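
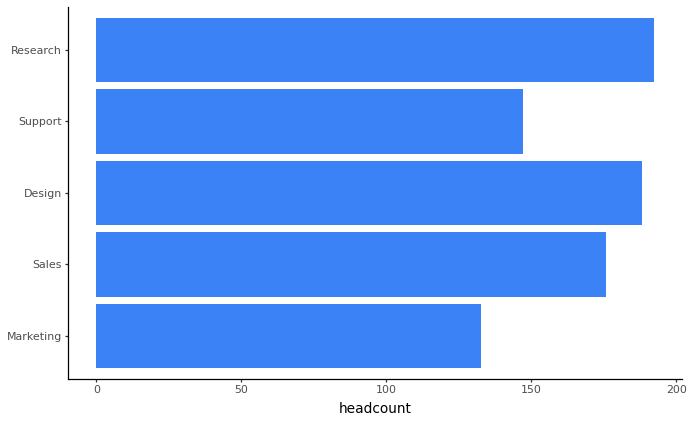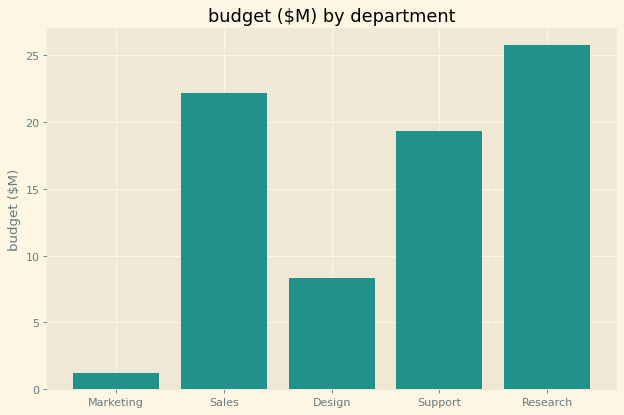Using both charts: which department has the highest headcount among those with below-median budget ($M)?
Design

Chart 2 median budget ($M) ≈ 20; below-median departments: Marketing, Design. Among those, Design has the highest headcount (≈ 180).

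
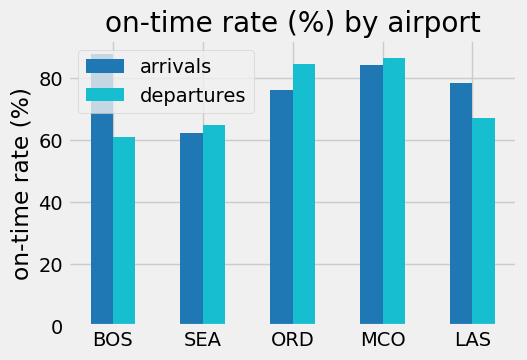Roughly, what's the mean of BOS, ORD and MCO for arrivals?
≈ 83

(90 + 80 + 80) / 3 ≈ 83.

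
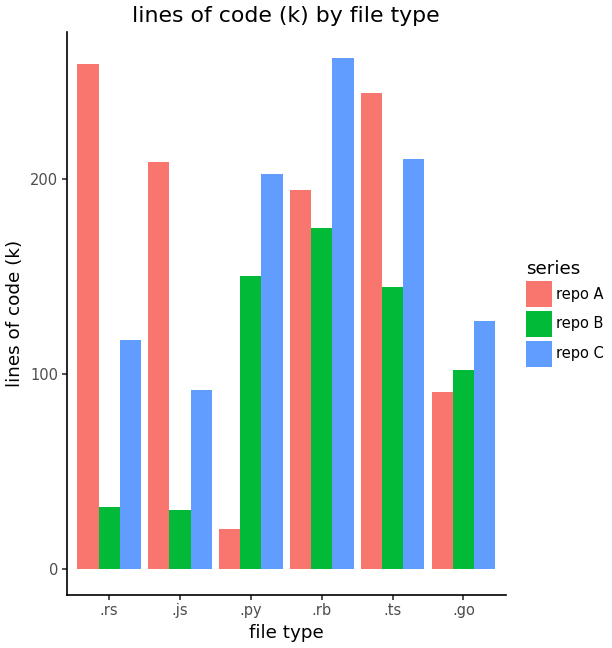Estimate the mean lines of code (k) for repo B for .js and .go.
(25 + 100) / 2 ≈ 62.

≈ 62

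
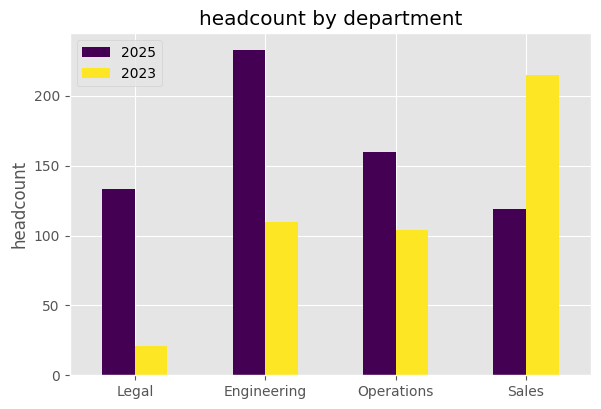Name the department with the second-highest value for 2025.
Operations

Top 3 for 2025: Engineering ≈ 240, Operations ≈ 160, Legal ≈ 140.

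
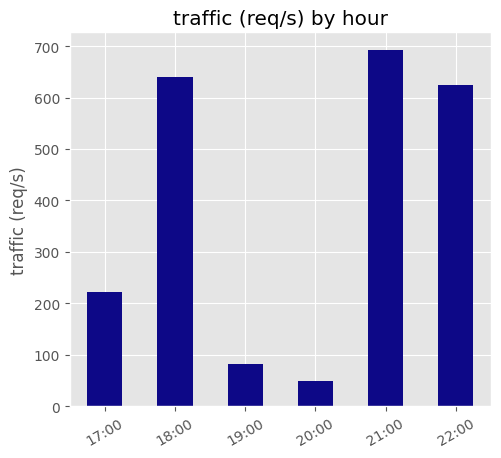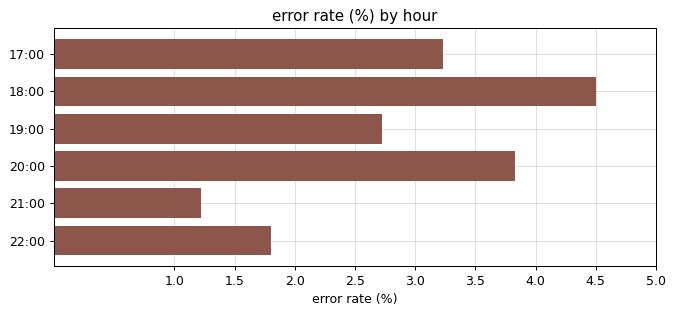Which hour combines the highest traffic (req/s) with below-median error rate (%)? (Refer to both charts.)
Chart 2 median error rate (%) ≈ 3; below-median hours: 19:00, 21:00, 22:00. Among those, 21:00 has the highest traffic (req/s) (≈ 700).

21:00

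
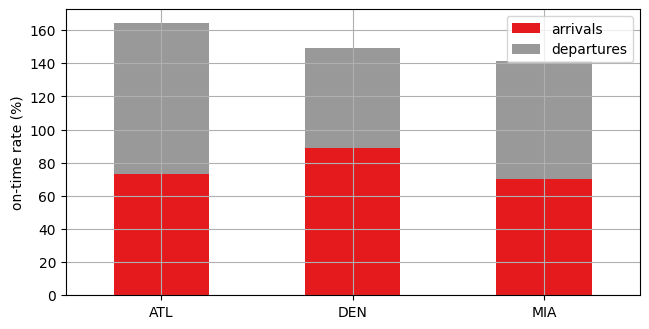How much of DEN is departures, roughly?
≈ 60

departures top ≈ 140, bottom ≈ 80; segment ≈ 60.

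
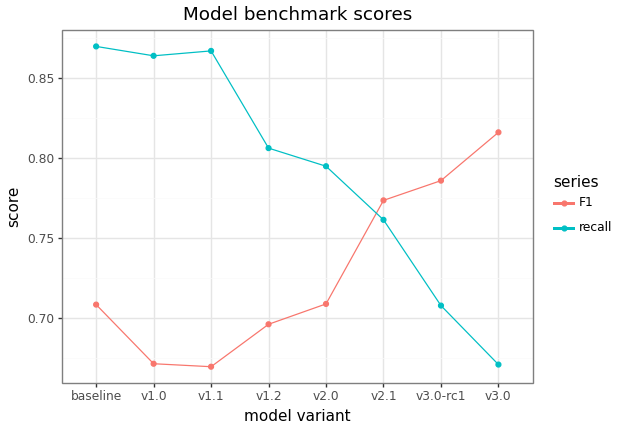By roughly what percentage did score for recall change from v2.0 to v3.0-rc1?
≈ -12.5%

v2.0 ≈ 0.80, v3.0-rc1 ≈ 0.70; (0.70 − 0.80) / 0.80 ≈ -12.5%.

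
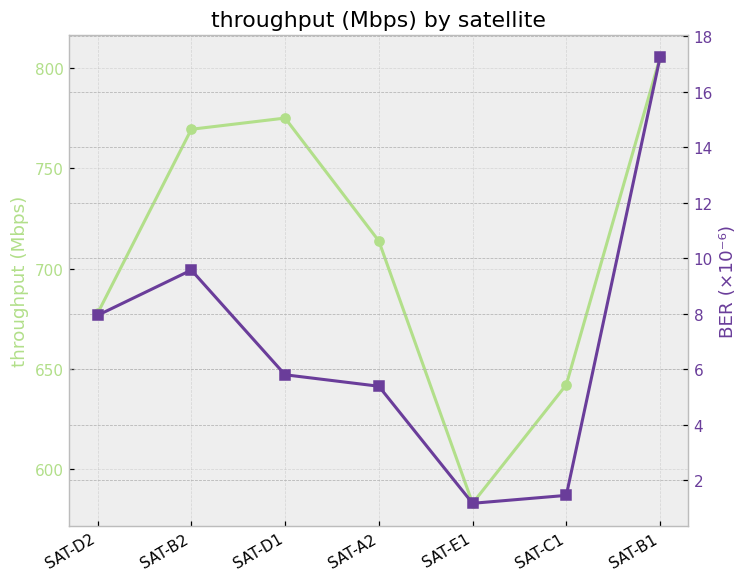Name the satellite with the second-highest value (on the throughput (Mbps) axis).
Top 3 (on the throughput (Mbps) axis): SAT-B1 ≈ 800, SAT-D1 ≈ 780, SAT-B2 ≈ 760.

SAT-D1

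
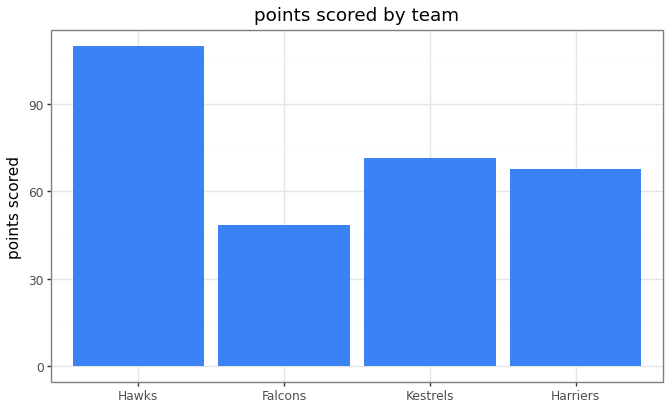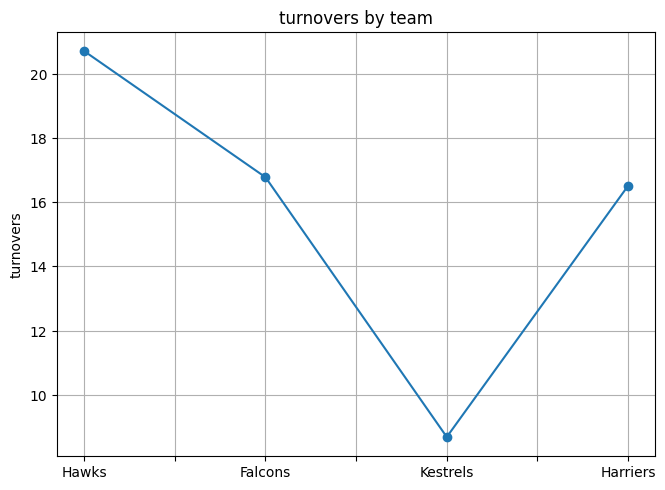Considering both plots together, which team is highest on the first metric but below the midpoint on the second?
Chart 2 median turnovers ≈ 16; below-median teams: Kestrels, Harriers. Among those, Kestrels has the highest points scored (≈ 80).

Kestrels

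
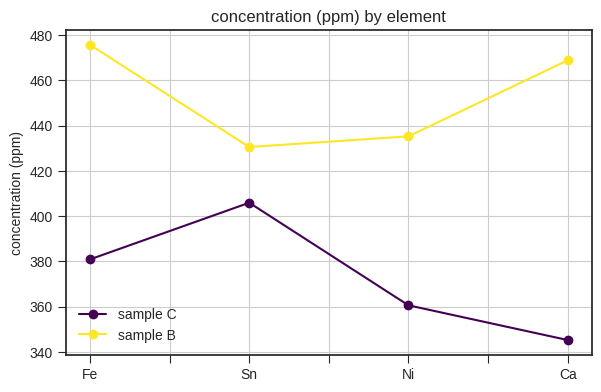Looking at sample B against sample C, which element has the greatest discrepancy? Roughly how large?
Ca, ≈ 120 ppm

Ca: sample B ≈ 460, sample C ≈ 340 → gap ≈ 120. Next-largest (Fe) is only ≈ 100.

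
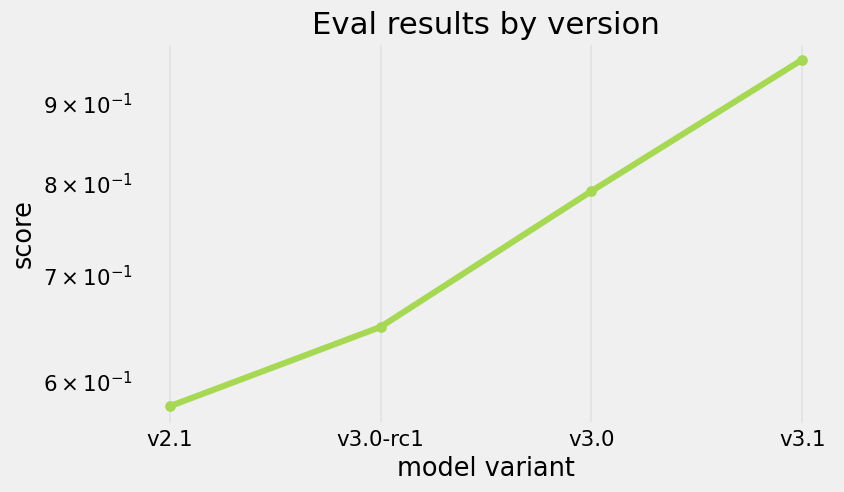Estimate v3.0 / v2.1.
≈ 1.33×

v3.0 ≈ 0.80, v2.1 ≈ 0.60; 0.80/0.60 ≈ 1.33.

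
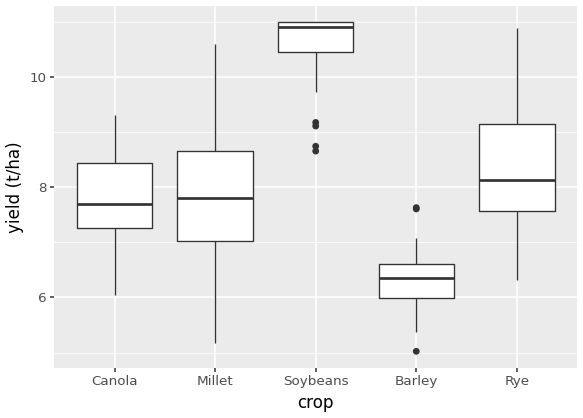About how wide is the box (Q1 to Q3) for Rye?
Q3 ≈ 9.0, Q1 ≈ 7.5; IQR ≈ 1.5.

≈ 1.5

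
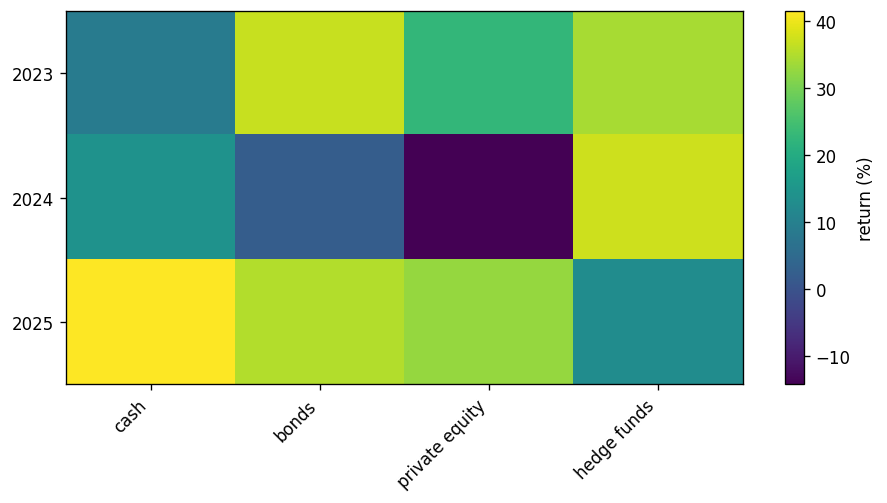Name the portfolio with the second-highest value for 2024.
cash

Top 3 for 2024: hedge funds ≈ 35, cash ≈ 15, bonds ≈ 0.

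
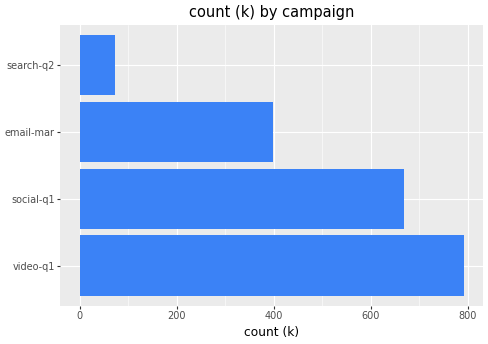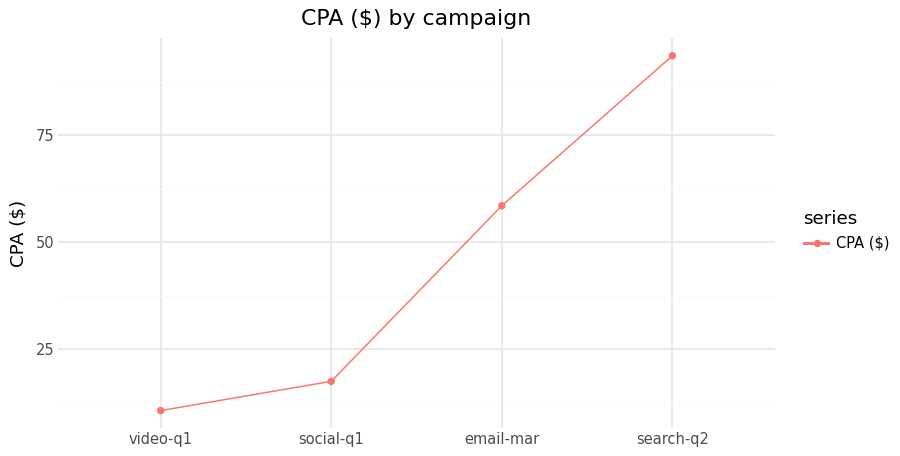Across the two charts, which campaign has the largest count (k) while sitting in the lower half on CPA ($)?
video-q1

Chart 2 median CPA ($) ≈ 40; below-median campaigns: video-q1, social-q1. Among those, video-q1 has the highest count (k) (≈ 800).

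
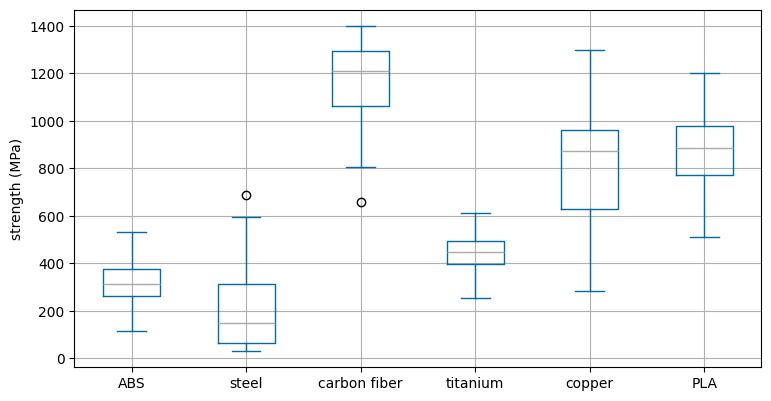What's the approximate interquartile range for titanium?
≈ 100

Q3 ≈ 500, Q1 ≈ 400; IQR ≈ 100.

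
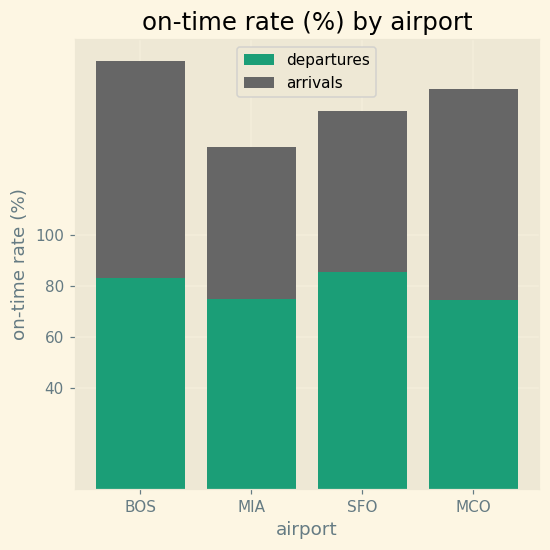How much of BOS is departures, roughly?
departures top ≈ 80, bottom ≈ 0; segment ≈ 80.

≈ 80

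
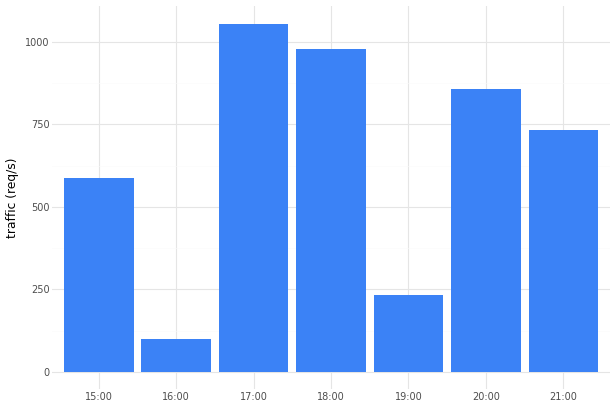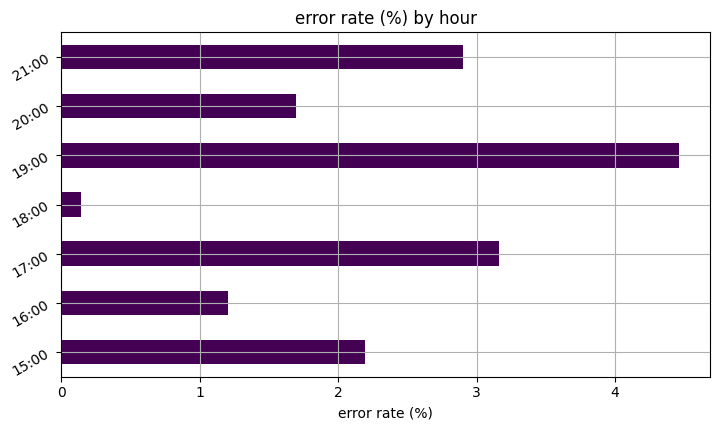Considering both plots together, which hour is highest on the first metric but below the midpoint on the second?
Chart 2 median error rate (%) ≈ 2; below-median hours: 16:00, 18:00, 20:00. Among those, 18:00 has the highest traffic (req/s) (≈ 1000).

18:00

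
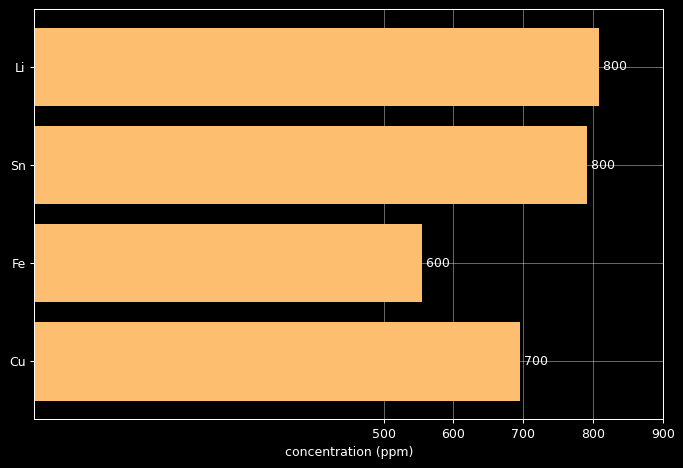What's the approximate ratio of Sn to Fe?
≈ 1.33×

Sn ≈ 800, Fe ≈ 600; 800/600 ≈ 1.33.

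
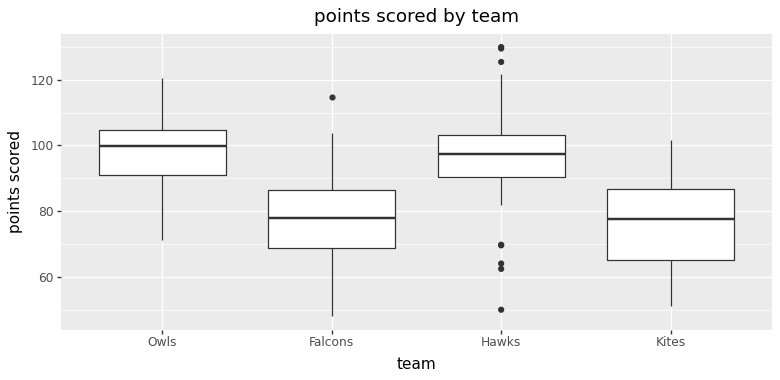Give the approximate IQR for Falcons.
≈ 18

Q3 ≈ 86, Q1 ≈ 68; IQR ≈ 18.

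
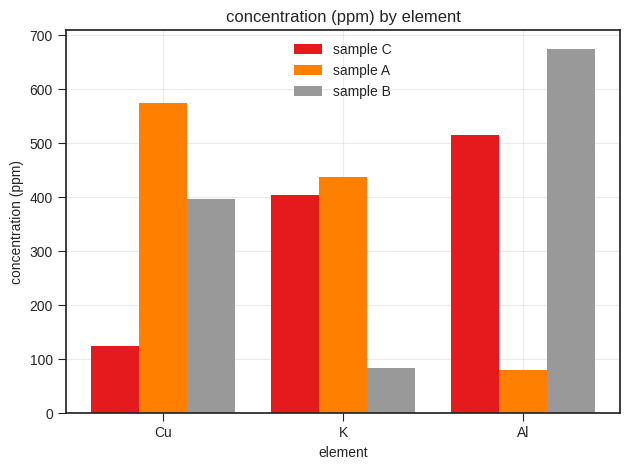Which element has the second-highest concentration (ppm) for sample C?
Top 3 for sample C: Al ≈ 500, K ≈ 400, Cu ≈ 100.

K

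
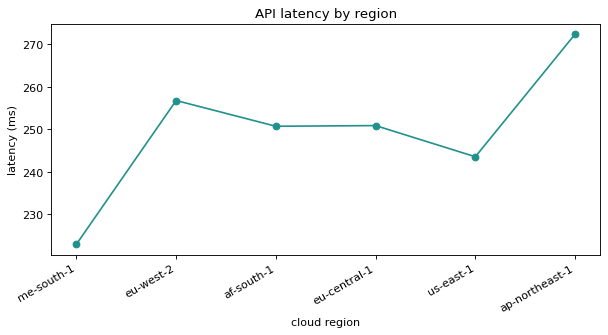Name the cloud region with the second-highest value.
Top 3: ap-northeast-1 ≈ 270, eu-west-2 ≈ 255, eu-central-1 ≈ 250.

eu-west-2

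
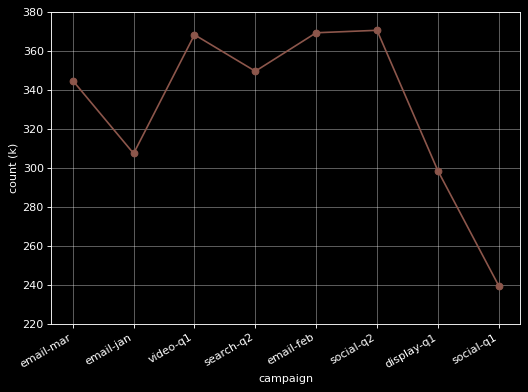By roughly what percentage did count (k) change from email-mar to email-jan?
≈ -11.8%

email-mar ≈ 340, email-jan ≈ 300; (300 − 340) / 340 ≈ -11.8%.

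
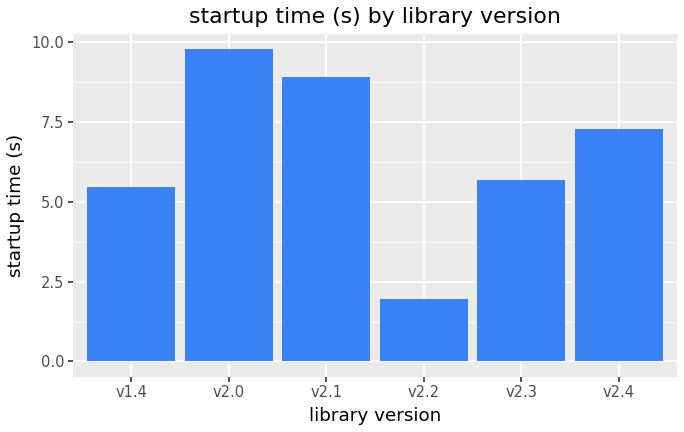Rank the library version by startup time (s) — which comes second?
v2.1

Top 3: v2.0 ≈ 10, v2.1 ≈ 9, v2.4 ≈ 7.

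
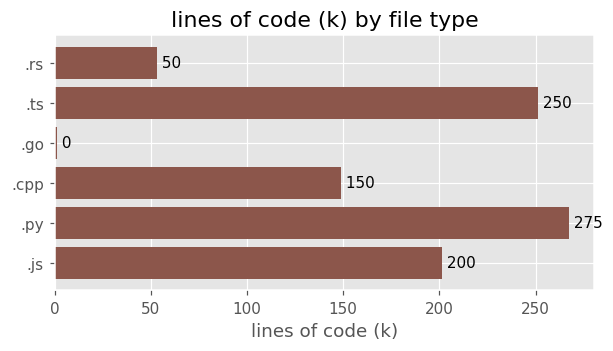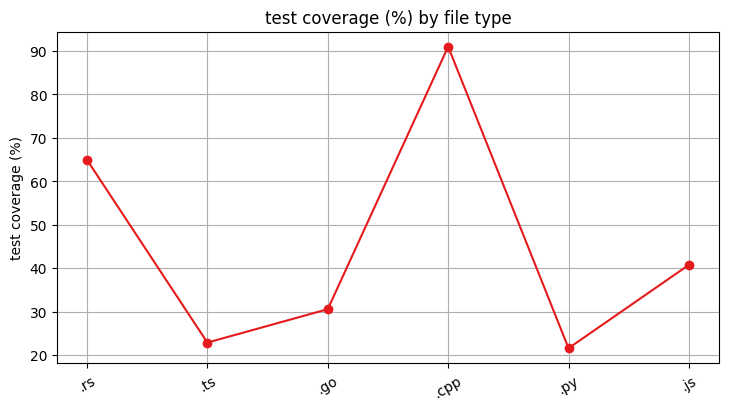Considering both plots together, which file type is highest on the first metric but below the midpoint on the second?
.py

Chart 2 median test coverage (%) ≈ 40; below-median file types: .ts, .go, .py. Among those, .py has the highest lines of code (k) (≈ 275).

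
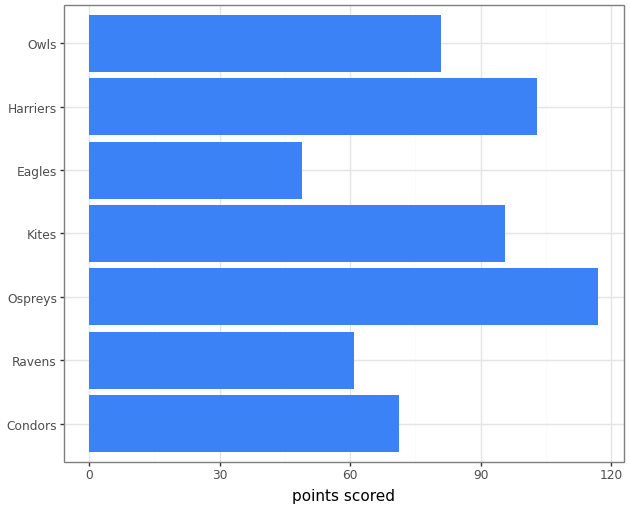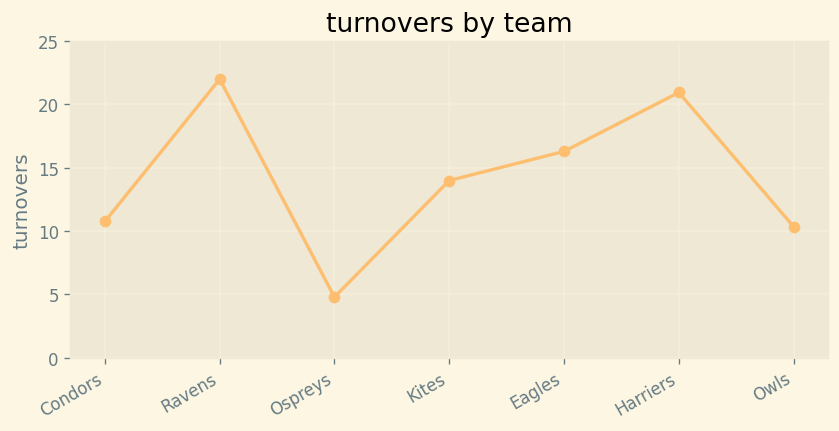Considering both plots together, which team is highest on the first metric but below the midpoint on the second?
Ospreys

Chart 2 median turnovers ≈ 15; below-median teams: Condors, Ospreys, Owls. Among those, Ospreys has the highest points scored (≈ 120).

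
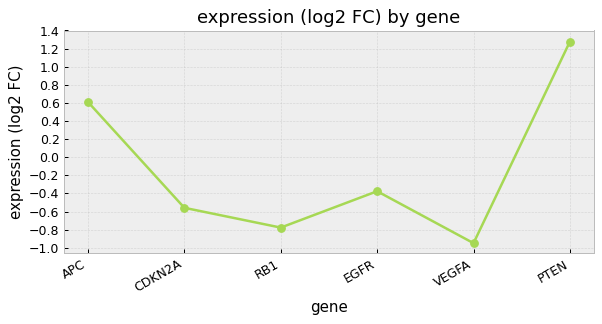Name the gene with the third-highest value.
EGFR

Top 4: PTEN ≈ 1.2, APC ≈ 0.6, EGFR ≈ -0.4, CDKN2A ≈ -0.6.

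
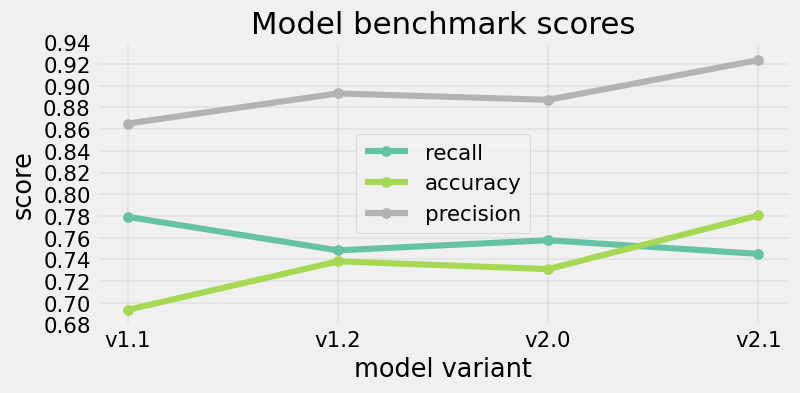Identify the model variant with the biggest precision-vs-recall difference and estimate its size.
v2.1: precision ≈ 0.92, recall ≈ 0.74 → gap ≈ 0.18. Next-largest (v1.2) is only ≈ 0.16.

v2.1, ≈ 0.18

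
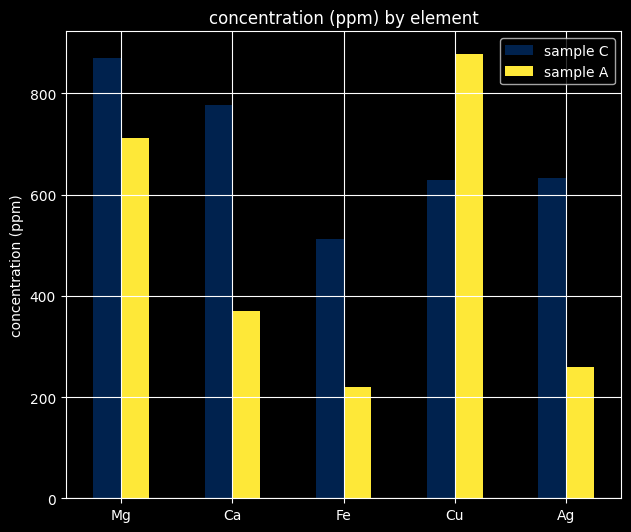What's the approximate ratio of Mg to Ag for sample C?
≈ 1.5×

Mg ≈ 900, Ag ≈ 600; 900/600 ≈ 1.5.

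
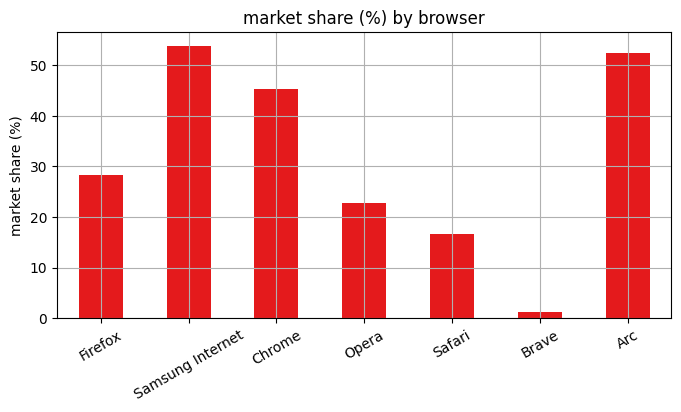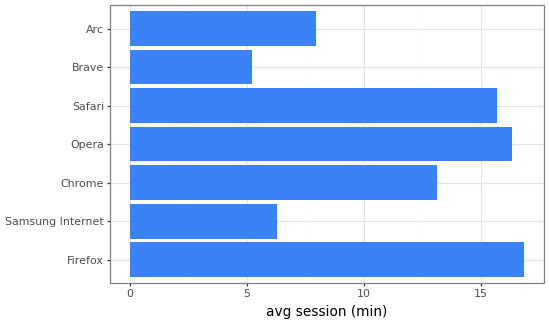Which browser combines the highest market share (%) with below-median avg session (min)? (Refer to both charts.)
Samsung Internet

Chart 2 median avg session (min) ≈ 14; below-median browsers: Samsung Internet, Brave, Arc. Among those, Samsung Internet has the highest market share (%) (≈ 55).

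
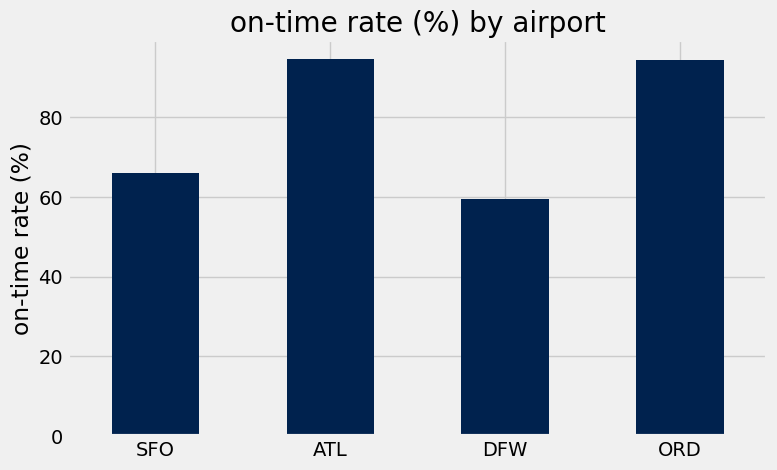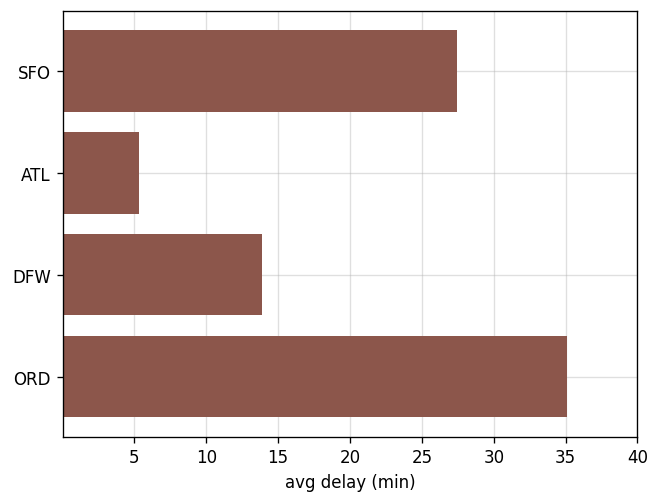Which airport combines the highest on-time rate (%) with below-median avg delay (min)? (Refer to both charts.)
ATL

Chart 2 median avg delay (min) ≈ 20; below-median airports: ATL, DFW. Among those, ATL has the highest on-time rate (%) (≈ 90).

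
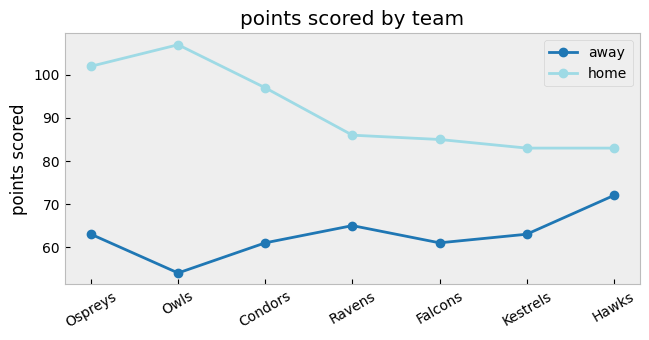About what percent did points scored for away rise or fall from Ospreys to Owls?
≈ -15.4%

Ospreys ≈ 65, Owls ≈ 55; (55 − 65) / 65 ≈ -15.4%.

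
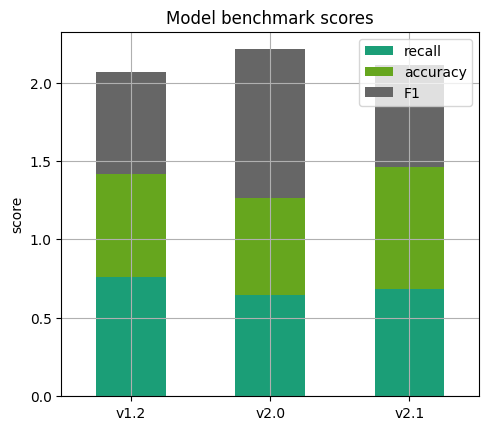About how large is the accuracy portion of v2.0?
accuracy top ≈ 1.2, bottom ≈ 0.6; segment ≈ 0.6.

≈ 0.6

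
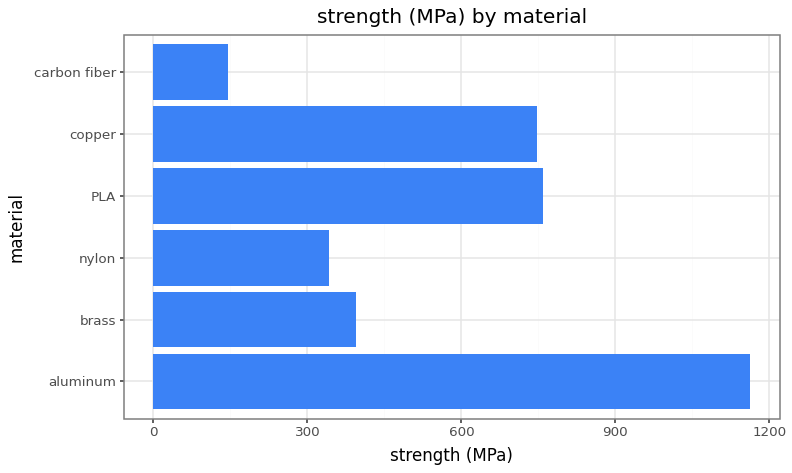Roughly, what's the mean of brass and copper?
(400 + 700) / 2 ≈ 550.

≈ 550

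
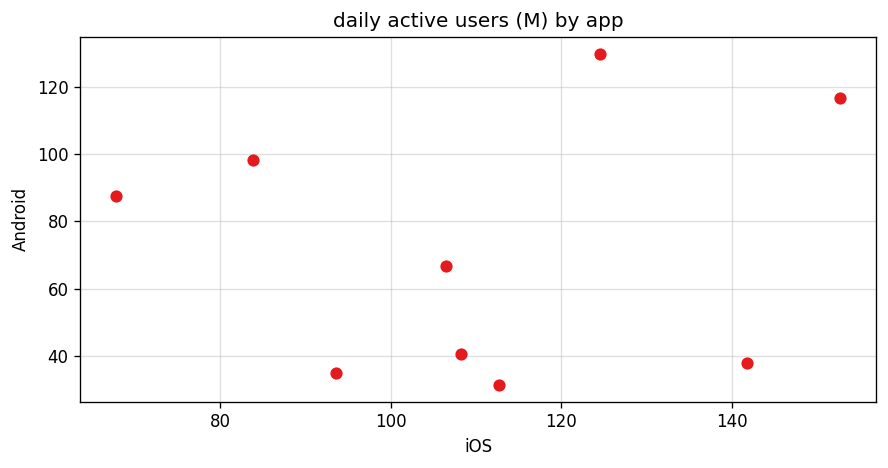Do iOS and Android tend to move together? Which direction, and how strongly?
no clear correlation

Points are roughly uncorrelated; weak (|r| ≈ 0.1).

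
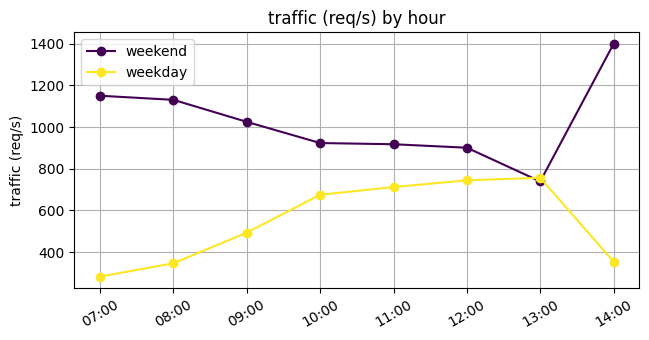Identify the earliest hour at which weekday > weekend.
12:00: weekday ≈ 700 vs weekend ≈ 900 (not yet); 13:00: weekday ≈ 800 vs weekend ≈ 700 (first crossover).

13:00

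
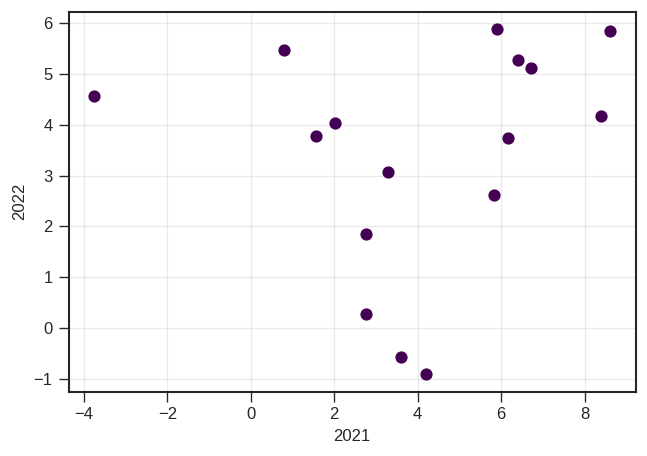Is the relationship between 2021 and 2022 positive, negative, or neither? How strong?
no clear correlation

Points are roughly uncorrelated; weak (|r| ≈ 0.2).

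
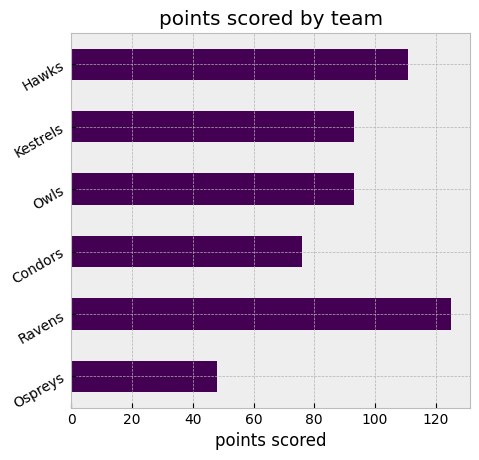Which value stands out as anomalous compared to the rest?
Ospreys

Ospreys ≈ 40; the rest sit between ≈ 80 and ≈ 120.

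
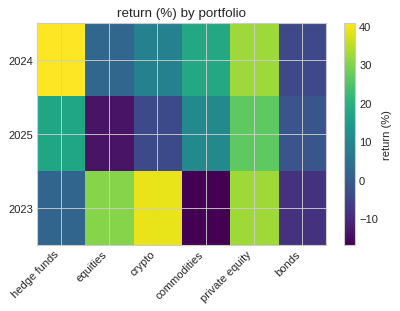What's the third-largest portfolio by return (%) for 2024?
Top 4 for 2024: hedge funds ≈ 40, private equity ≈ 30, commodities ≈ 20, crypto ≈ 10.

commodities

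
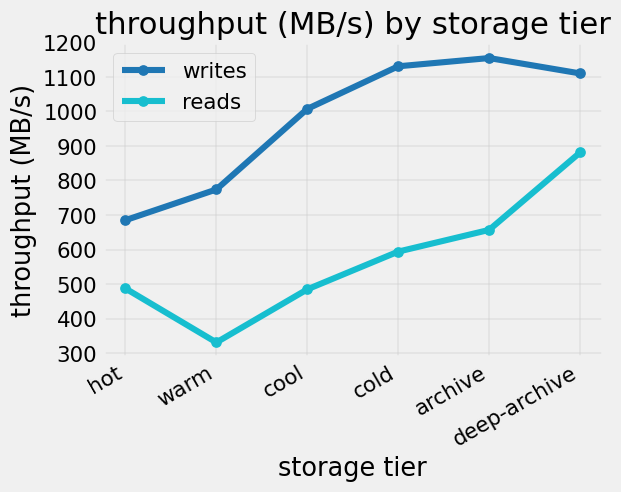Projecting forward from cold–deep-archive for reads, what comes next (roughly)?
Last three: 600, 700, 900 → slope ≈ 150/step → next ≈ 1050.

≈ 1050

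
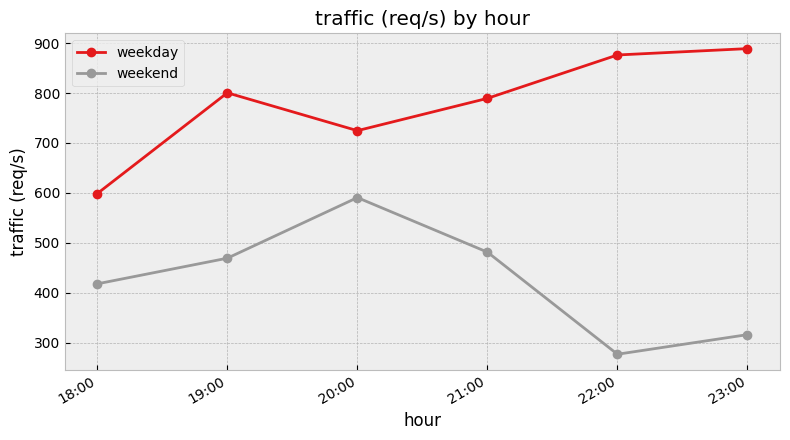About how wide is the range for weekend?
≈ 300

Max 20:00 ≈ 600, min 22:00 ≈ 300; range ≈ 300.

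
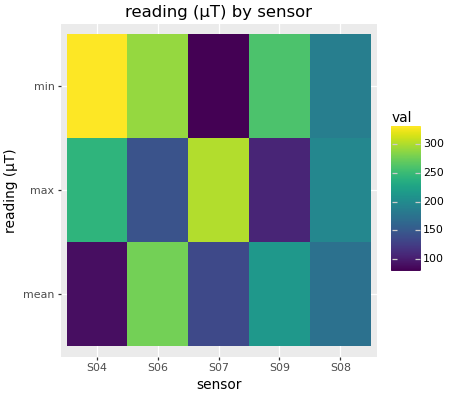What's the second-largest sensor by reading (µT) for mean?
Top 3 for mean: S06 ≈ 275, S09 ≈ 225, S08 ≈ 175.

S09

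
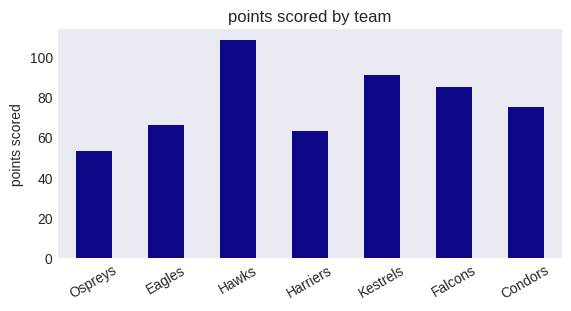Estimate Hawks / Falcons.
≈ 1.38×

Hawks ≈ 110, Falcons ≈ 80; 110/80 ≈ 1.38.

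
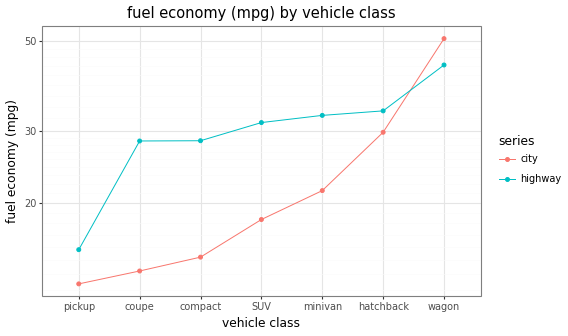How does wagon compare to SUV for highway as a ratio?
wagon ≈ 45, SUV ≈ 30; 45/30 ≈ 1.5.

≈ 1.5×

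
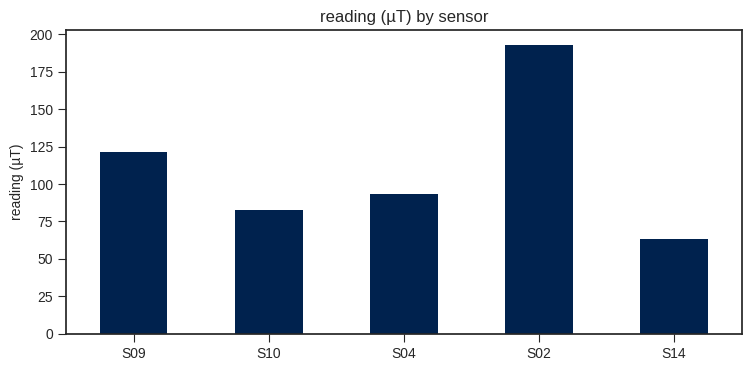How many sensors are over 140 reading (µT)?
1

Above 140: S02.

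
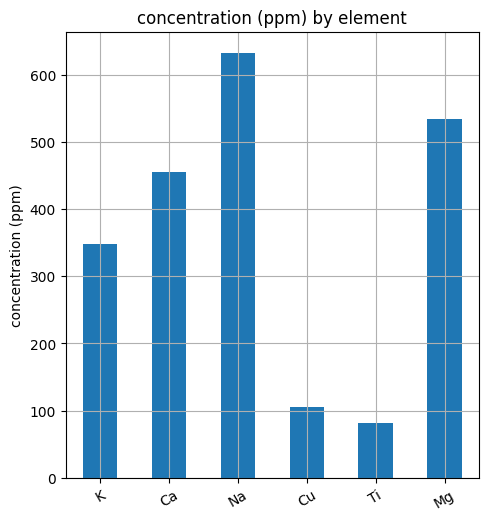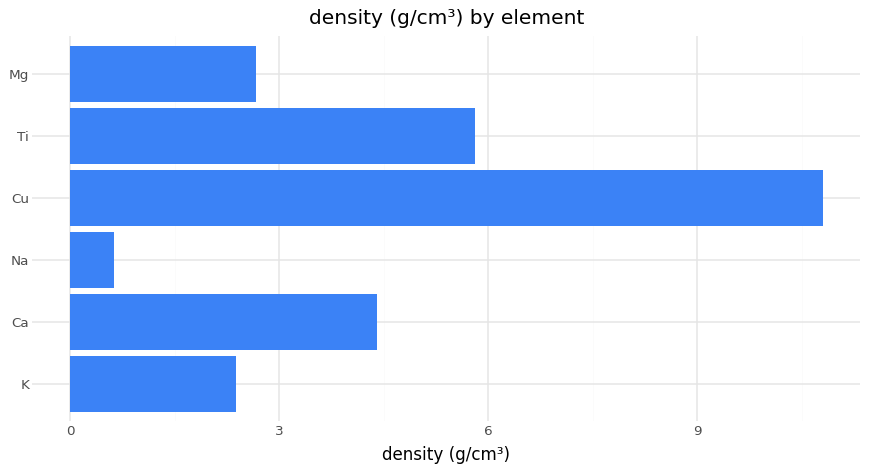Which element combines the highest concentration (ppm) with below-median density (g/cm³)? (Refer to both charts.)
Chart 2 median density (g/cm³) ≈ 4; below-median elements: K, Na, Mg. Among those, Na has the highest concentration (ppm) (≈ 600).

Na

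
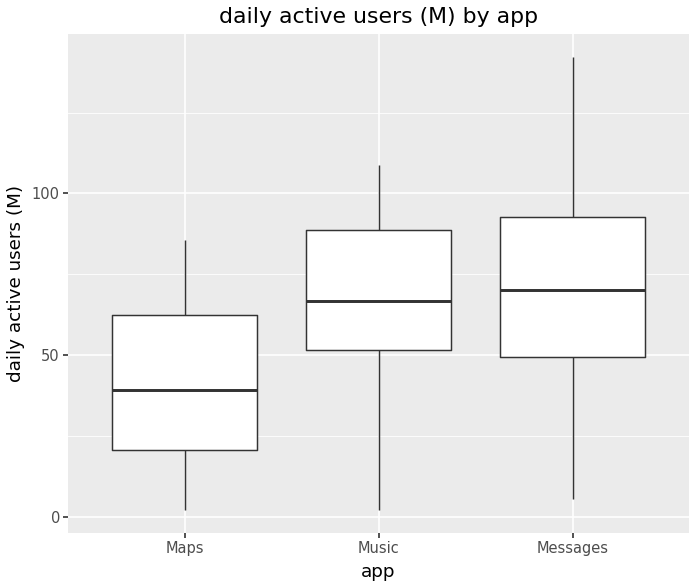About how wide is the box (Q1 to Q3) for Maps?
≈ 40

Q3 ≈ 60, Q1 ≈ 20; IQR ≈ 40.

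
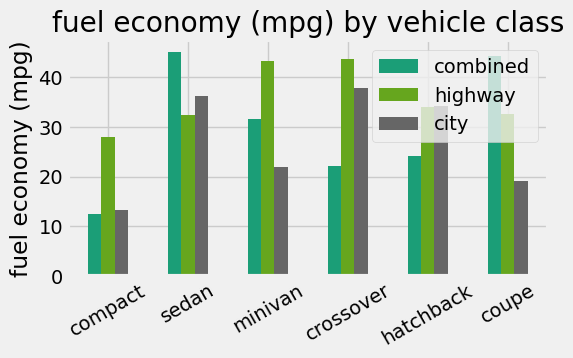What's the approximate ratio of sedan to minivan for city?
≈ 1.75×

sedan ≈ 35, minivan ≈ 20; 35/20 ≈ 1.75.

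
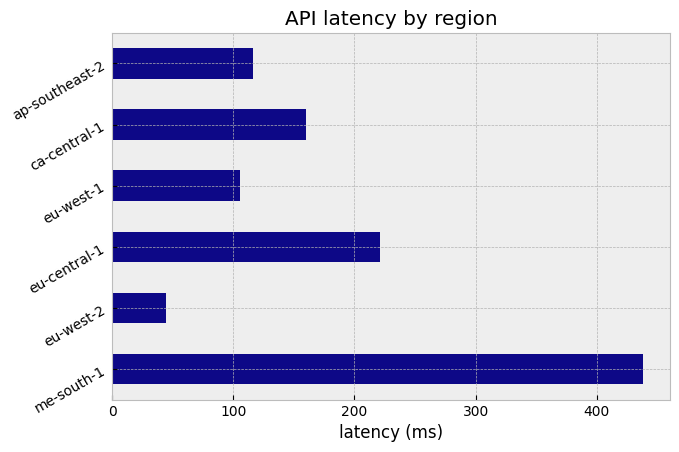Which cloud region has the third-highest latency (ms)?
Top 4: me-south-1 ≈ 450, eu-central-1 ≈ 200, ca-central-1 ≈ 150, ap-southeast-2 ≈ 100.

ca-central-1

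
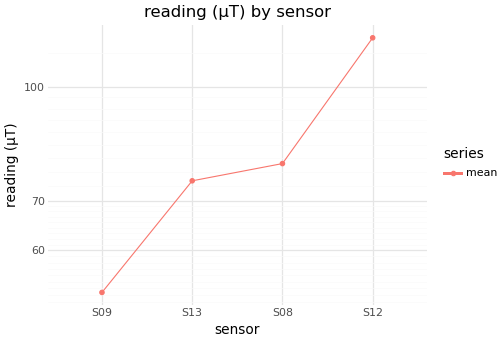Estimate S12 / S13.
≈ 1.71×

S12 ≈ 120, S13 ≈ 70; 120/70 ≈ 1.71.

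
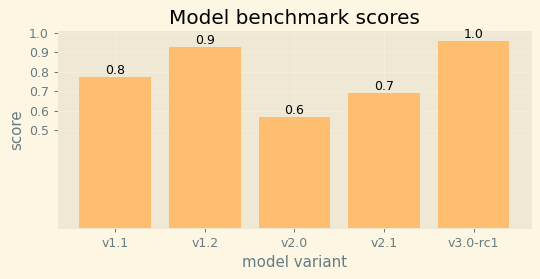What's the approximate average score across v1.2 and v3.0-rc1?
≈ 0.95

(0.9 + 1.0) / 2 ≈ 0.95.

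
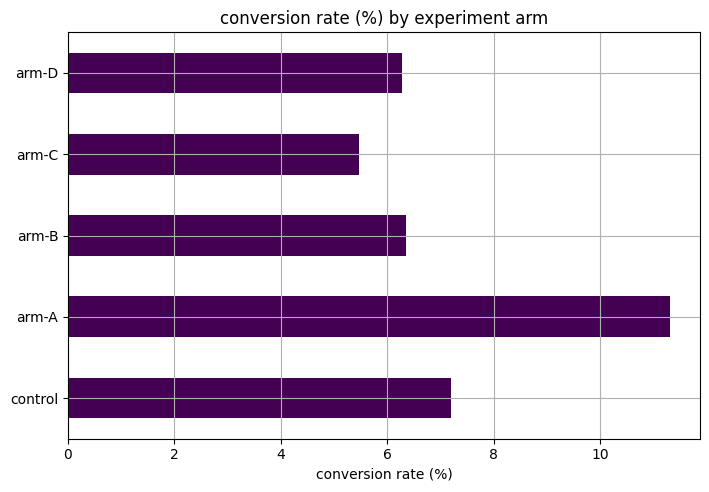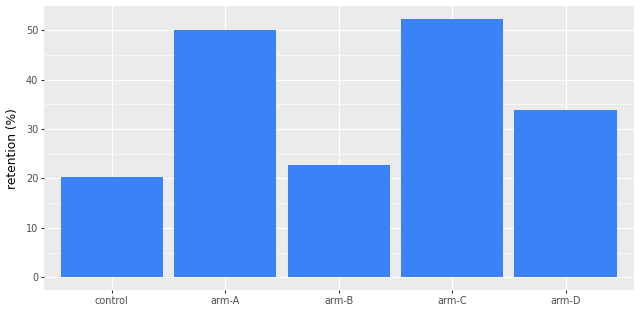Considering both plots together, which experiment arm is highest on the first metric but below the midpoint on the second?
Chart 2 median retention (%) ≈ 35; below-median experiment arms: control, arm-B. Among those, control has the highest conversion rate (%) (≈ 8).

control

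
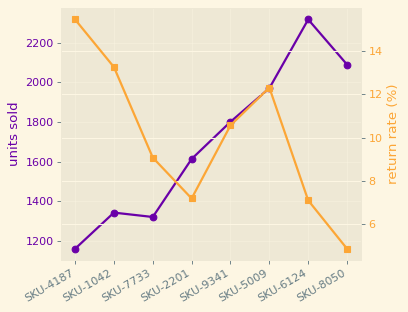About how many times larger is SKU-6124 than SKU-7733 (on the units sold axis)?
SKU-6124 ≈ 2300, SKU-7733 ≈ 1300; 2300/1300 ≈ 1.77.

≈ 1.77×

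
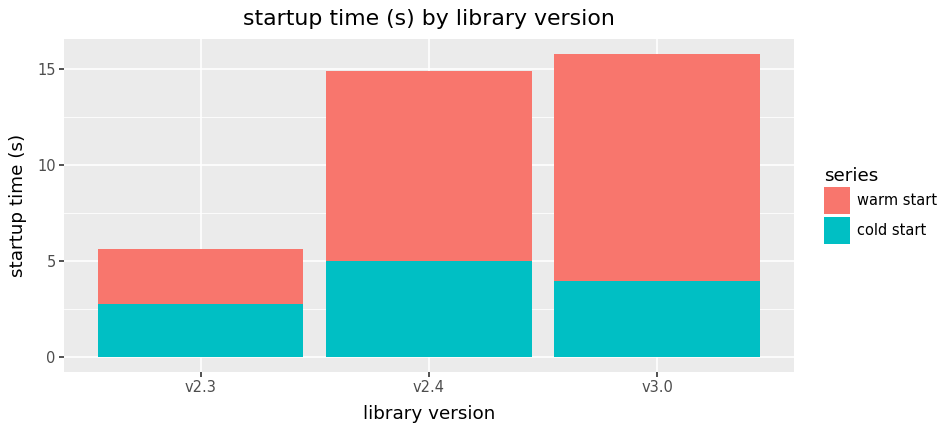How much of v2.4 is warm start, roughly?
warm start top ≈ 14, bottom ≈ 4; segment ≈ 10.

≈ 10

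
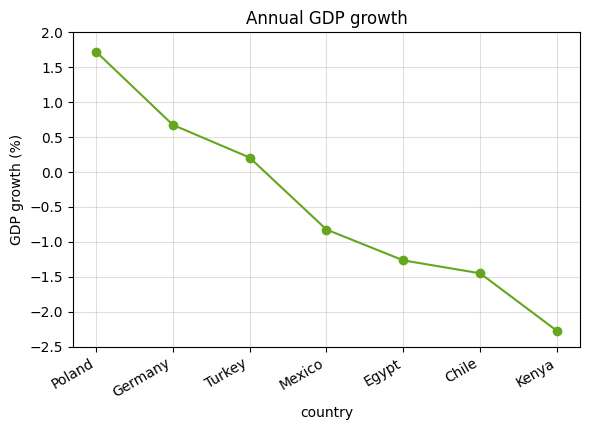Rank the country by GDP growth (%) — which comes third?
Turkey

Top 4: Poland ≈ 1.5, Germany ≈ 0.5, Turkey ≈ 0.0, Mexico ≈ -1.0.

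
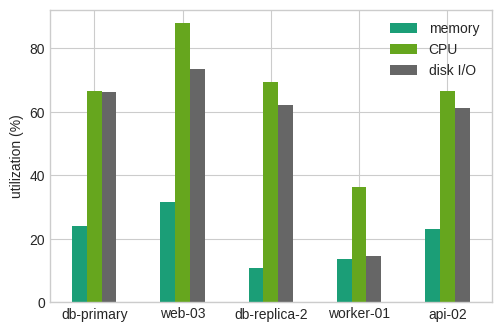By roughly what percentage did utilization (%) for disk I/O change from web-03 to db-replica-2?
≈ -14.3%

web-03 ≈ 70, db-replica-2 ≈ 60; (60 − 70) / 70 ≈ -14.3%.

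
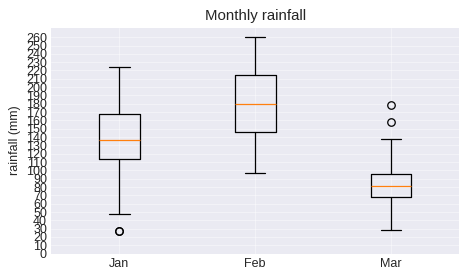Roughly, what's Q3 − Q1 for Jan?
≈ 60

Q3 ≈ 170, Q1 ≈ 110; IQR ≈ 60.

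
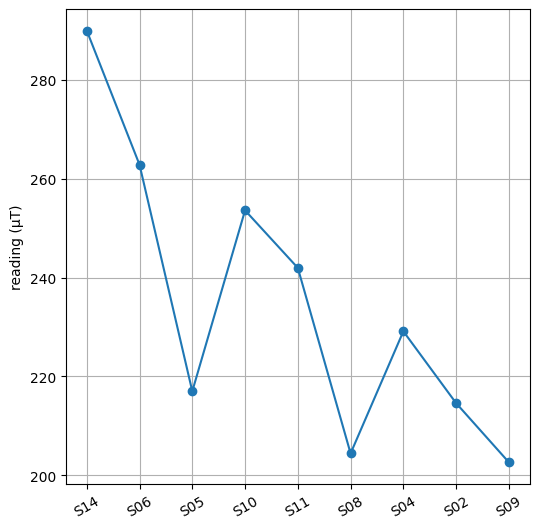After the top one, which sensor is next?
S06

Top 3: S14 ≈ 290, S06 ≈ 260, S10 ≈ 250.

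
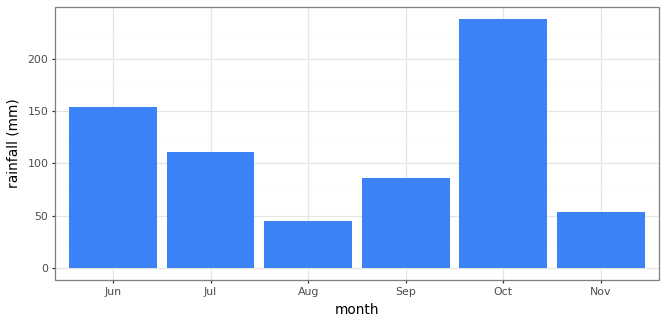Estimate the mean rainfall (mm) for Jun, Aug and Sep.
≈ 93

(160 + 40 + 80) / 3 ≈ 93.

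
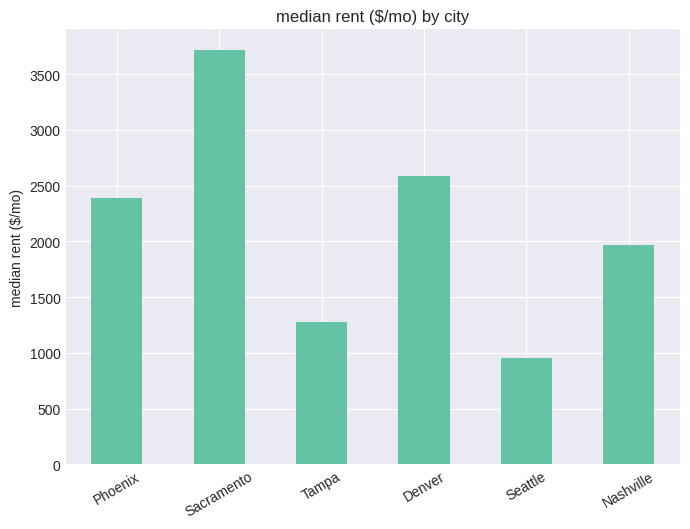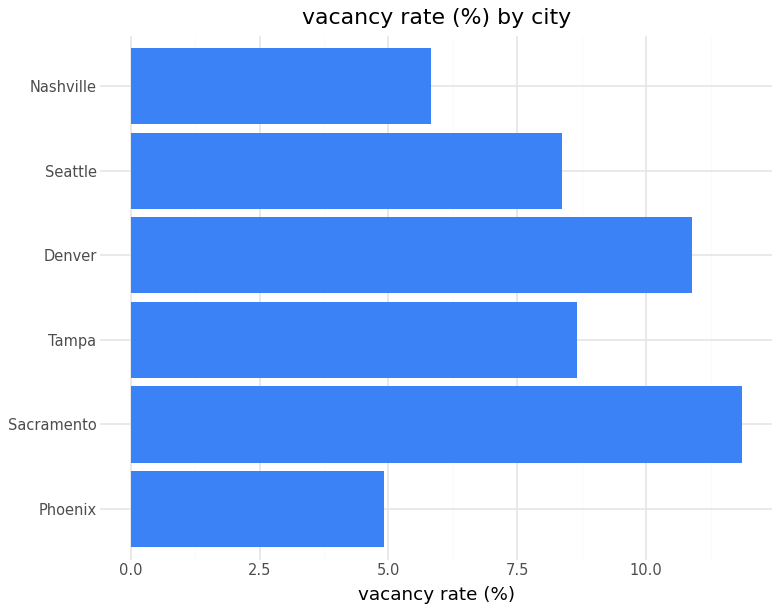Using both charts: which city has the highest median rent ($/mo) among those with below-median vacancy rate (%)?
Chart 2 median vacancy rate (%) ≈ 8; below-median cities: Phoenix, Seattle, Nashville. Among those, Phoenix has the highest median rent ($/mo) (≈ 2500).

Phoenix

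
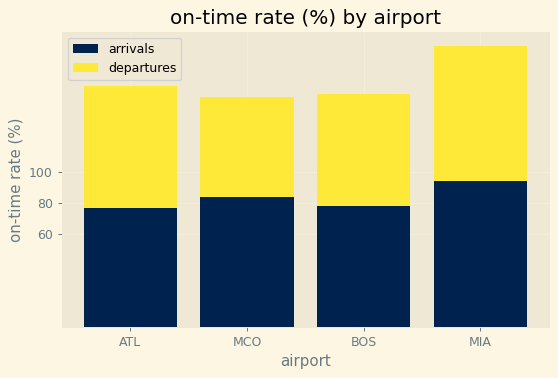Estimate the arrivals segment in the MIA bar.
arrivals top ≈ 100, bottom ≈ 0; segment ≈ 100.

≈ 100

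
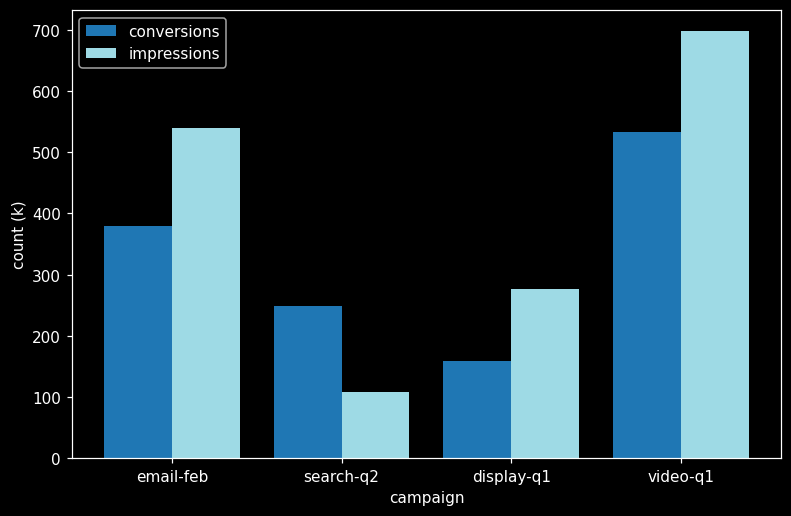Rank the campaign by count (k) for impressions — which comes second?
Top 3 for impressions: video-q1 ≈ 700, email-feb ≈ 500, display-q1 ≈ 300.

email-feb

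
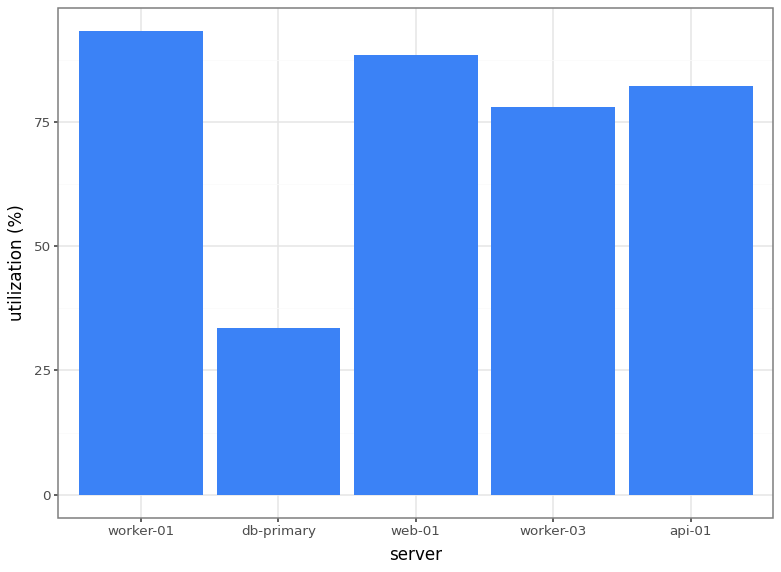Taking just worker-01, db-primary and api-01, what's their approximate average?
(90 + 30 + 80) / 3 ≈ 67.

≈ 67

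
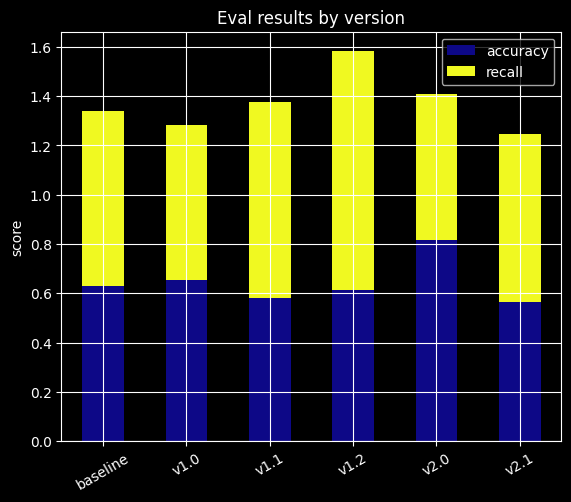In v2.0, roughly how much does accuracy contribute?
accuracy top ≈ 0.8, bottom ≈ 0.0; segment ≈ 0.8.

≈ 0.8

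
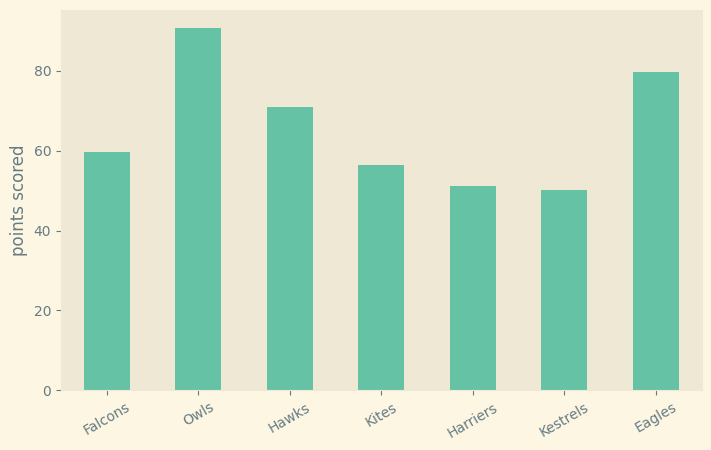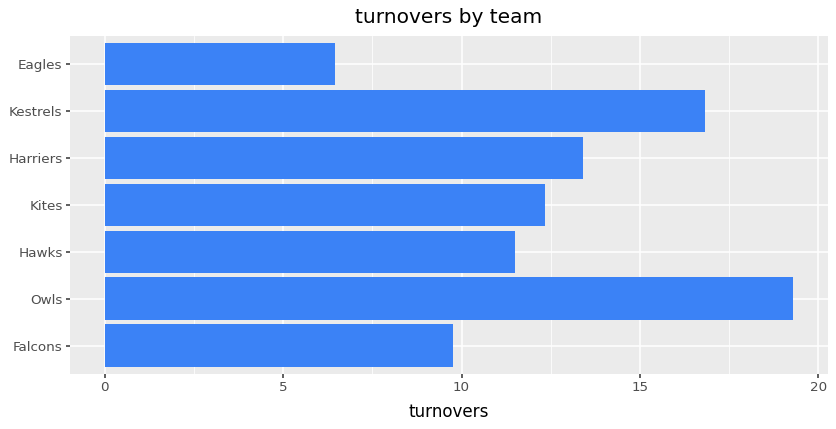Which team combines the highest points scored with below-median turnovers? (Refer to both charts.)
Chart 2 median turnovers ≈ 12; below-median teams: Falcons, Hawks, Eagles. Among those, Eagles has the highest points scored (≈ 80).

Eagles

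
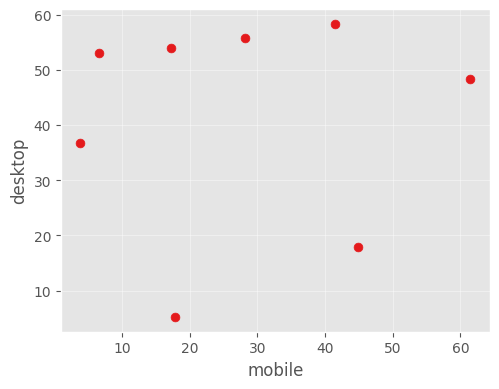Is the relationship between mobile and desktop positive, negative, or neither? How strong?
no clear correlation

Points are roughly uncorrelated; weak (|r| ≈ 0.1).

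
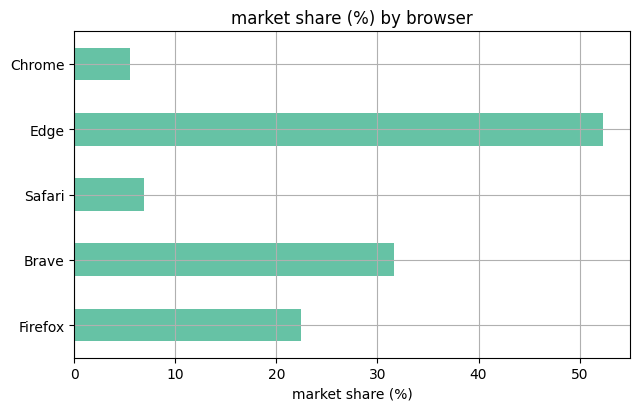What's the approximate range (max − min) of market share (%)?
Max Edge ≈ 50, min Chrome ≈ 5; range ≈ 45.

≈ 45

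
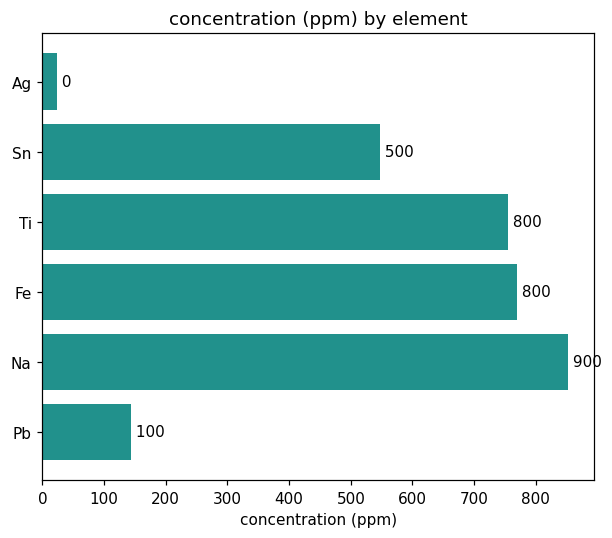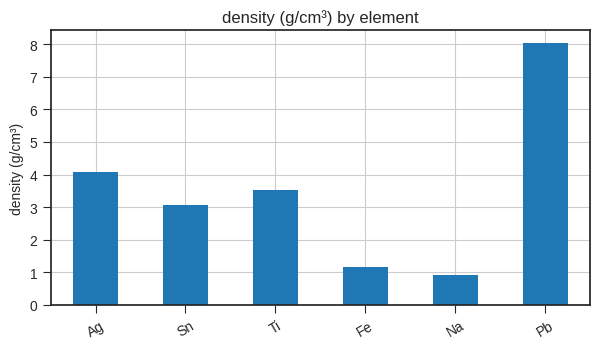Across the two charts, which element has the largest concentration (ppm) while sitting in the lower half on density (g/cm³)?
Na

Chart 2 median density (g/cm³) ≈ 3; below-median elements: Sn, Fe, Na. Among those, Na has the highest concentration (ppm) (≈ 900).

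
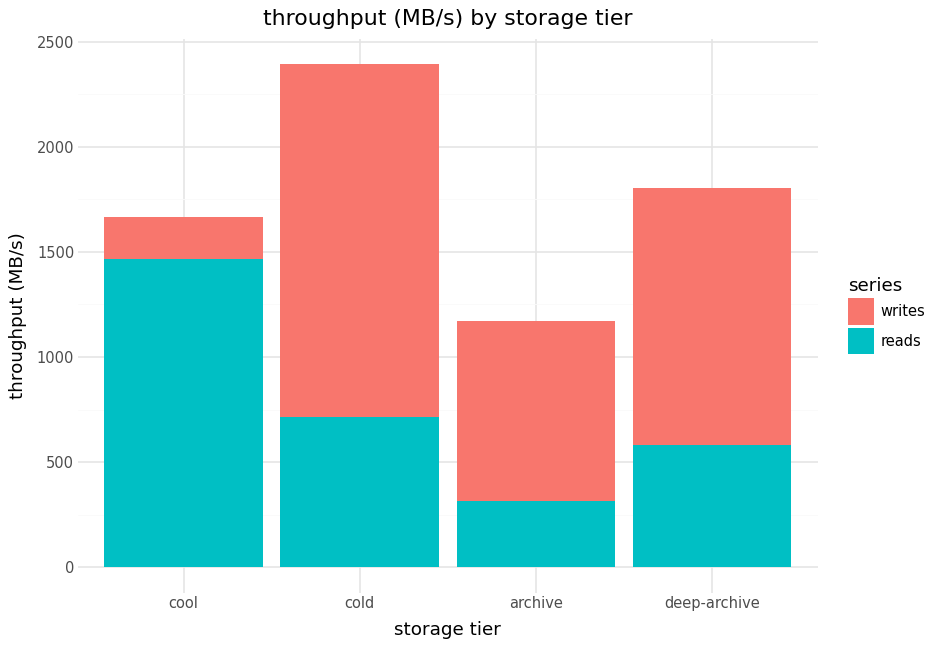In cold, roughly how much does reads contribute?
≈ 800

reads top ≈ 800, bottom ≈ 0; segment ≈ 800.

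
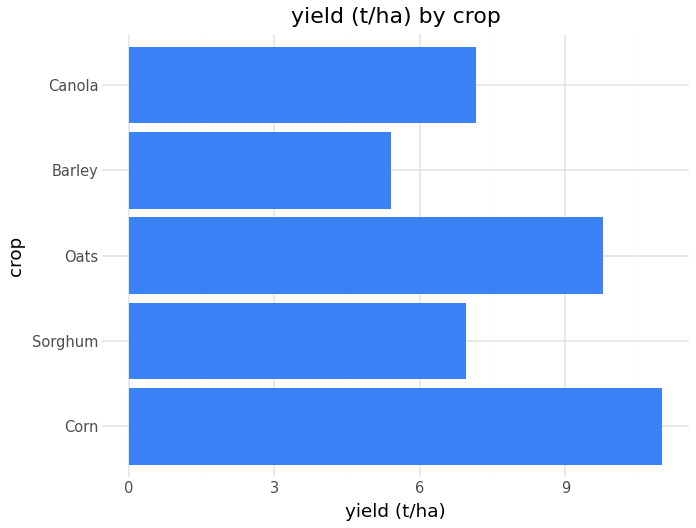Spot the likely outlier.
Corn ≈ 11; the rest sit between ≈ 5 and ≈ 10.

Corn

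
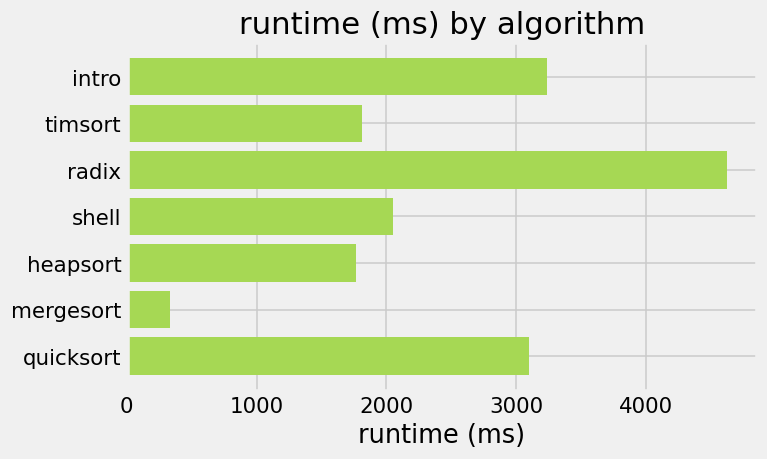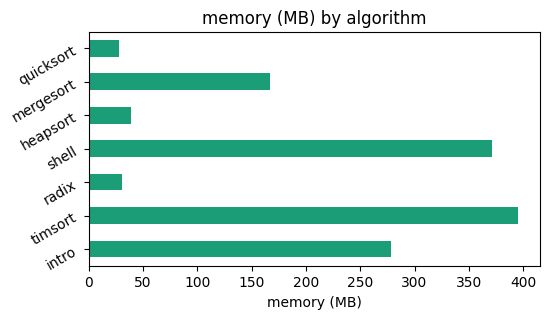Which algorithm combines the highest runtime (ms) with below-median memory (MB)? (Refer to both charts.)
Chart 2 median memory (MB) ≈ 150; below-median algorithms: radix, heapsort, quicksort. Among those, radix has the highest runtime (ms) (≈ 4500).

radix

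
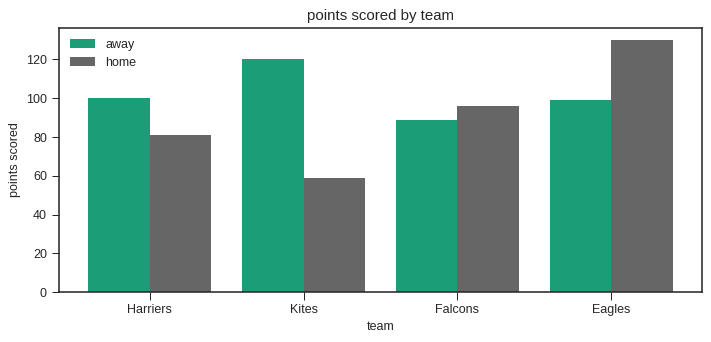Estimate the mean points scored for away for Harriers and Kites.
≈ 110

(100 + 120) / 2 ≈ 110.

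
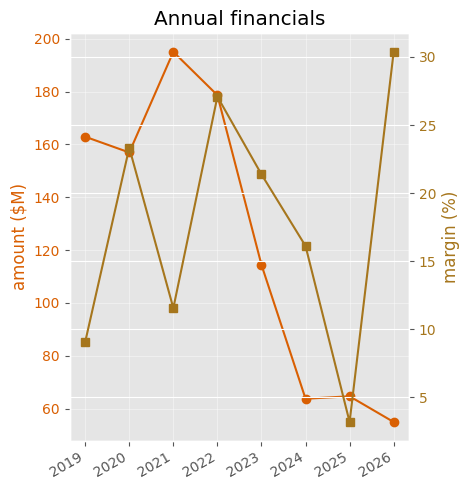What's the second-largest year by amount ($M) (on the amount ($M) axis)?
Top 3 (on the amount ($M) axis): 2021 ≈ 200, 2022 ≈ 180, 2019 ≈ 160.

2022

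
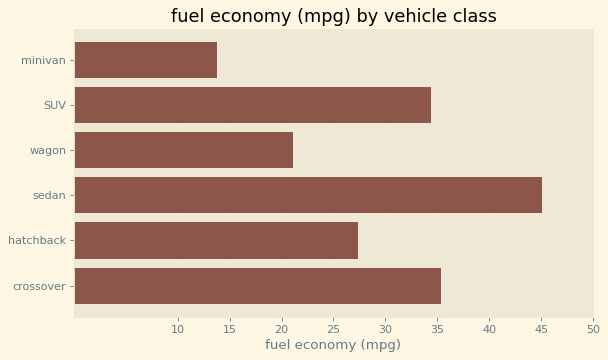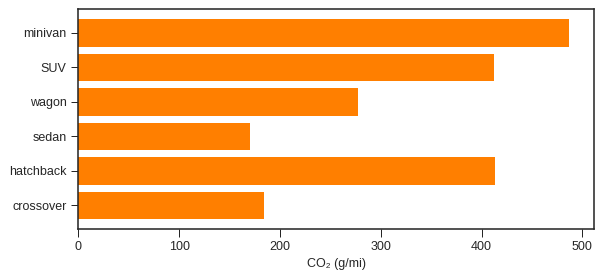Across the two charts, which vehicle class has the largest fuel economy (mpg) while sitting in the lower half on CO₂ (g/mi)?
Chart 2 median CO₂ (g/mi) ≈ 350; below-median vehicle classes: wagon, sedan, crossover. Among those, sedan has the highest fuel economy (mpg) (≈ 45).

sedan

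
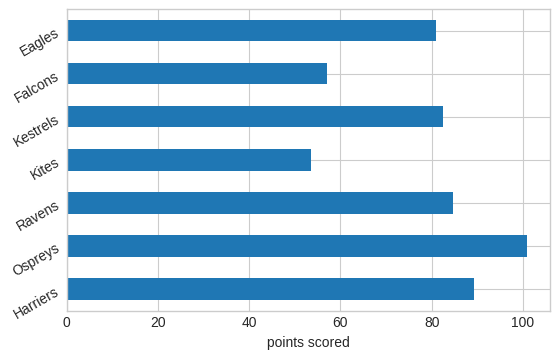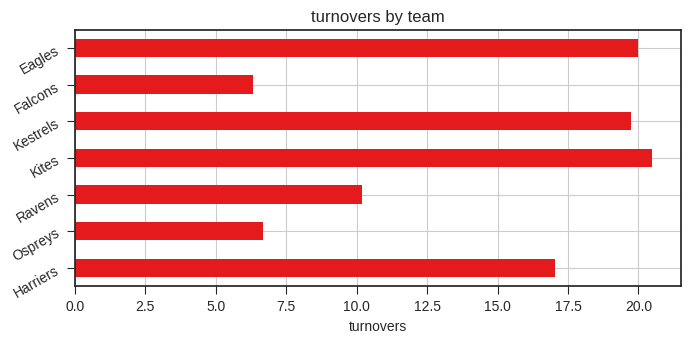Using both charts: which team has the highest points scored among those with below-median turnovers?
Ospreys

Chart 2 median turnovers ≈ 18; below-median teams: Ospreys, Ravens, Falcons. Among those, Ospreys has the highest points scored (≈ 100).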